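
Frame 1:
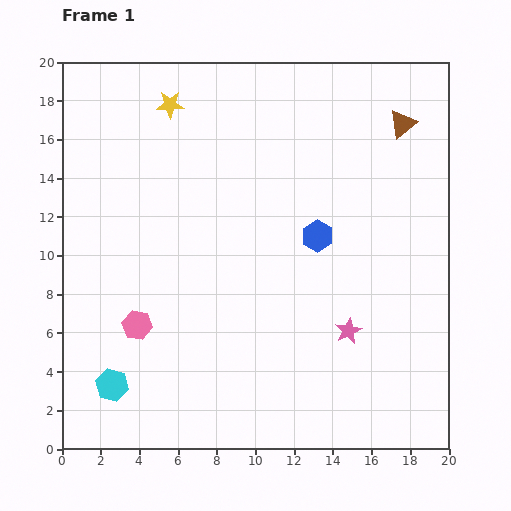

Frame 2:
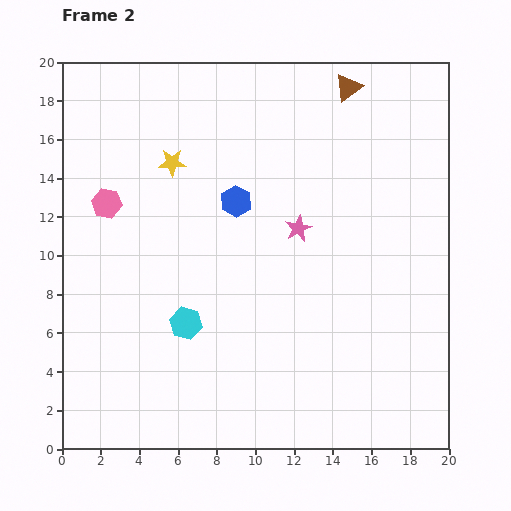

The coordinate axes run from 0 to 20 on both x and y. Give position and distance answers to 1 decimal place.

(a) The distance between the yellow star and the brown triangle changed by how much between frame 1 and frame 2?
-2.1

Distance in frame 1: 12.0. Distance in frame 2: 9.9.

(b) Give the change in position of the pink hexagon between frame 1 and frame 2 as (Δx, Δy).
(-1.6, 6.3)

The pink hexagon was at (3.9, 6.4) in frame 1 and (2.3, 12.7) in frame 2.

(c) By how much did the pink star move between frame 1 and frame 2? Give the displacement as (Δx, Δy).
(-2.6, 5.3)

The pink star was at (14.8, 6.1) in frame 1 and (12.2, 11.4) in frame 2.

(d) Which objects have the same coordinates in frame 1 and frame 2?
none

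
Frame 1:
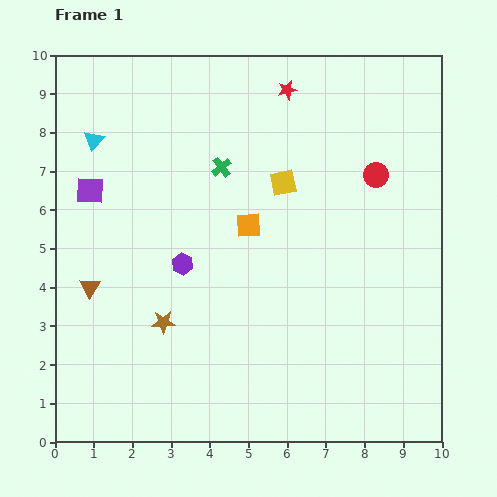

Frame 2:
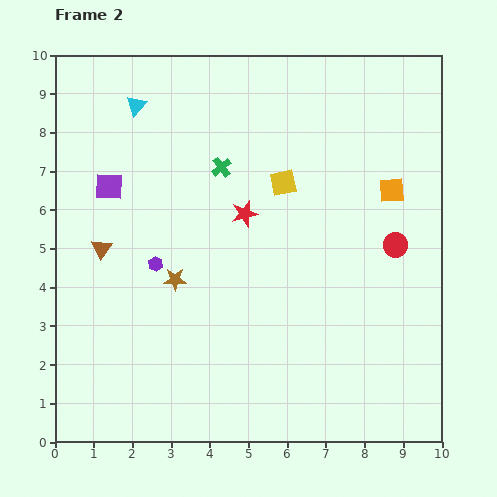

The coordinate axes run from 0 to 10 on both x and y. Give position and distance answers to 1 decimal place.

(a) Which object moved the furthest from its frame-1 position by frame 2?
the orange square

(moved 3.8; next 3.4)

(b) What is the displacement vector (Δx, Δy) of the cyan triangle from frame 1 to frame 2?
(1.1, 0.9)

The cyan triangle was at (1.0, 7.8) in frame 1 and (2.1, 8.7) in frame 2.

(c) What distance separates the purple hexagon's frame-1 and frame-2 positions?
0.7

The purple hexagon moved from (3.3, 4.6) to (2.6, 4.6), a distance of √(0.7² + 0.0²) ≈ 0.7.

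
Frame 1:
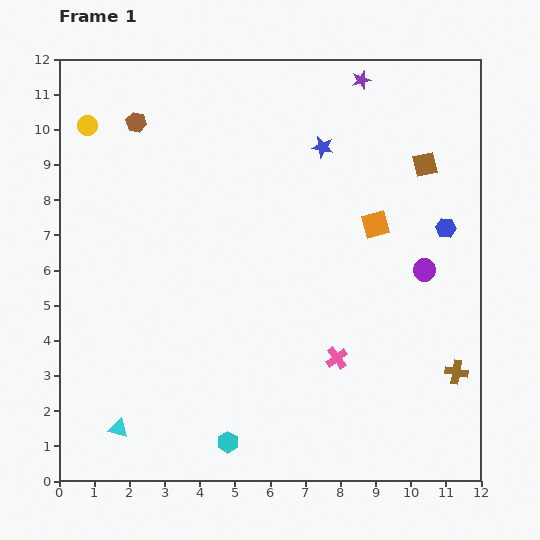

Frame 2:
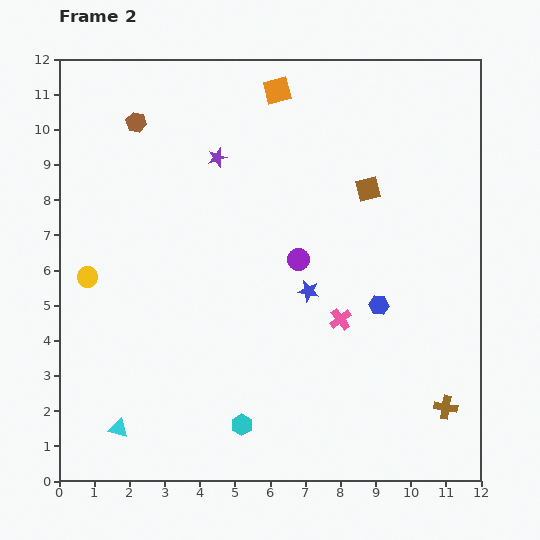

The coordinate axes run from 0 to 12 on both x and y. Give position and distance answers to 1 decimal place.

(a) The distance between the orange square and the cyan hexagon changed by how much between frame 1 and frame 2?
+2.1

Distance in frame 1: 7.5. Distance in frame 2: 9.6.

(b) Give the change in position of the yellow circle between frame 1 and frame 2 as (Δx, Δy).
(0.0, -4.3)

The yellow circle was at (0.8, 10.1) in frame 1 and (0.8, 5.8) in frame 2.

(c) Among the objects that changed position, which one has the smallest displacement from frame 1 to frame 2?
the cyan hexagon

(moved 0.6)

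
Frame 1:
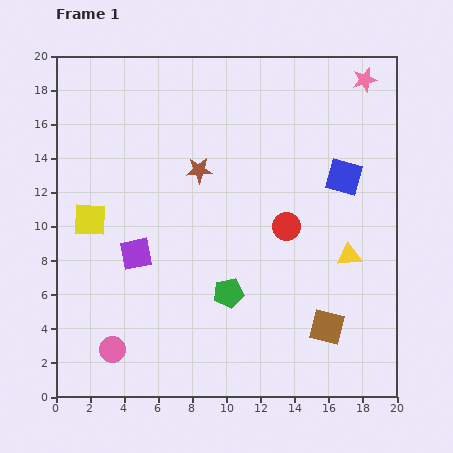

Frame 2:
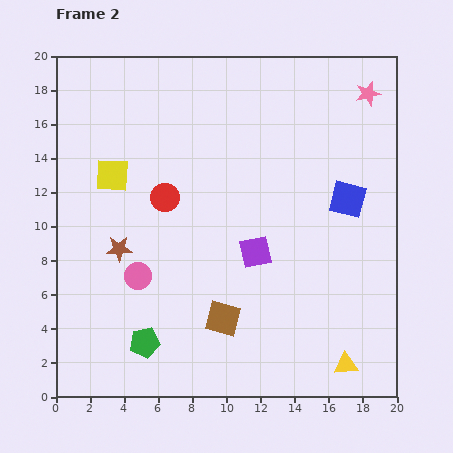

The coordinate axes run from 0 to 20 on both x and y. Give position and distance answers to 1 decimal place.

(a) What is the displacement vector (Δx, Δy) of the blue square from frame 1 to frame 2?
(0.2, -1.3)

The blue square was at (16.9, 12.9) in frame 1 and (17.1, 11.6) in frame 2.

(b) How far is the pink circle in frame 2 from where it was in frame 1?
4.6

The pink circle moved from (3.3, 2.8) to (4.8, 7.1), a distance of √(1.5² + 4.3²) ≈ 4.6.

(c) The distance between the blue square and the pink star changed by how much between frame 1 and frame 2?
+0.5

Distance in frame 1: 5.8. Distance in frame 2: 6.3.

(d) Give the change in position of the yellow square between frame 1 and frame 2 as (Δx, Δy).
(1.3, 2.6)

The yellow square was at (2.0, 10.4) in frame 1 and (3.3, 13.0) in frame 2.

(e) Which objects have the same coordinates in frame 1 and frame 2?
none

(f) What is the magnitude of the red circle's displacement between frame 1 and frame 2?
7.3

The red circle moved from (13.5, 10.0) to (6.4, 11.7), a distance of √(7.1² + 1.7²) ≈ 7.3.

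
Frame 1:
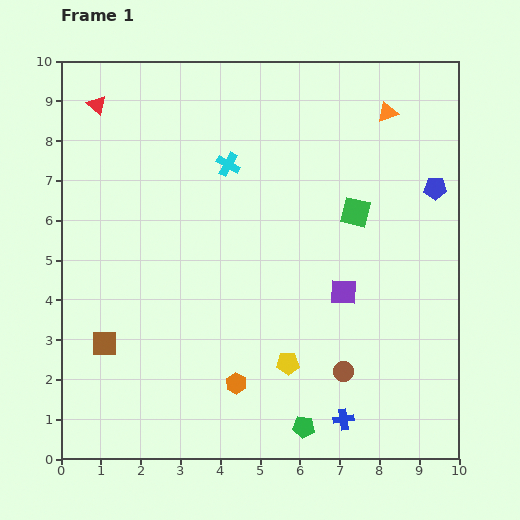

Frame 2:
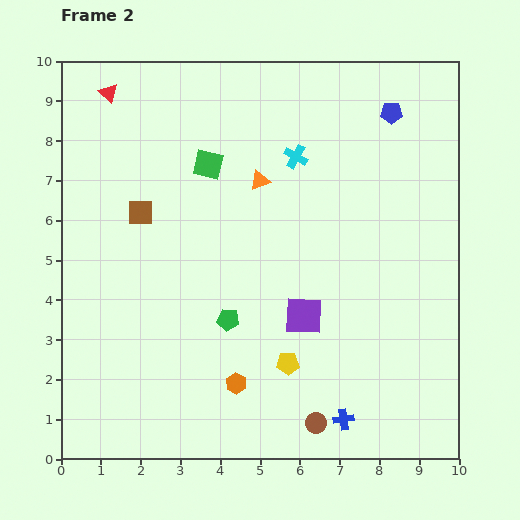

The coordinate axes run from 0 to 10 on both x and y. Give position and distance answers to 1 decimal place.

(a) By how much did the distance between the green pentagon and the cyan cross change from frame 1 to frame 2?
-2.5

Distance in frame 1: 6.9. Distance in frame 2: 4.4.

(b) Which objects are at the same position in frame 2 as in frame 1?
the yellow pentagon, the blue cross, the orange hexagon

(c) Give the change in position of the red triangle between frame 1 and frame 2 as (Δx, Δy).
(0.3, 0.3)

The red triangle was at (0.9, 8.9) in frame 1 and (1.2, 9.2) in frame 2.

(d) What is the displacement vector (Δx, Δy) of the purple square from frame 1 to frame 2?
(-1.0, -0.6)

The purple square was at (7.1, 4.2) in frame 1 and (6.1, 3.6) in frame 2.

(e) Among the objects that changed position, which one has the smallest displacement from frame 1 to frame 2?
the red triangle

(moved 0.4)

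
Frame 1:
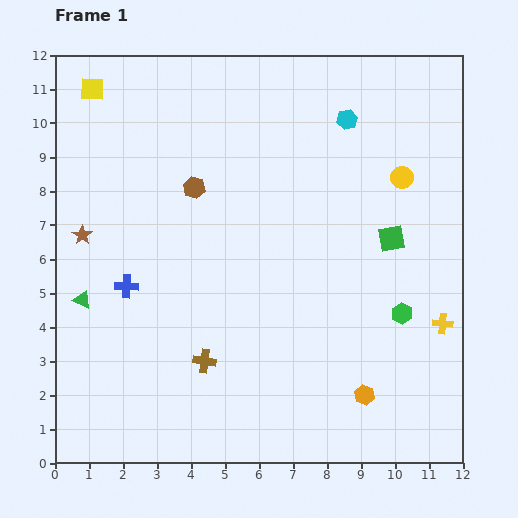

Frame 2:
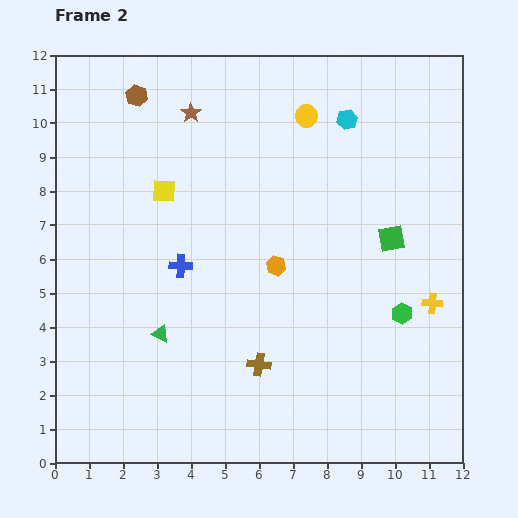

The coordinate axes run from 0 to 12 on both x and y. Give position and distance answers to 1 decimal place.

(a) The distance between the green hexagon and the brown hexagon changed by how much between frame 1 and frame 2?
+3.0

Distance in frame 1: 7.1. Distance in frame 2: 10.1.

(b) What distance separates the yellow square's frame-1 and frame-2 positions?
3.7

The yellow square moved from (1.1, 11.0) to (3.2, 8.0), a distance of √(2.1² + 3.0²) ≈ 3.7.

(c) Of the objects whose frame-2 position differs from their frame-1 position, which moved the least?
the yellow cross

(moved 0.7)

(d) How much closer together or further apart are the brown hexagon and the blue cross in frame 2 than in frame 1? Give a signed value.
+1.7

Distance in frame 1: 3.5. Distance in frame 2: 5.2.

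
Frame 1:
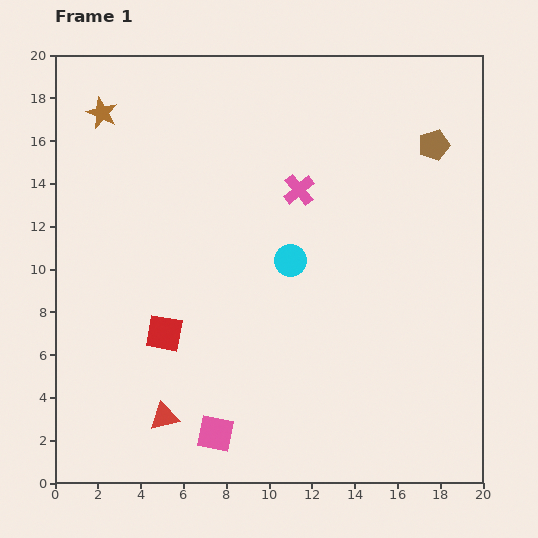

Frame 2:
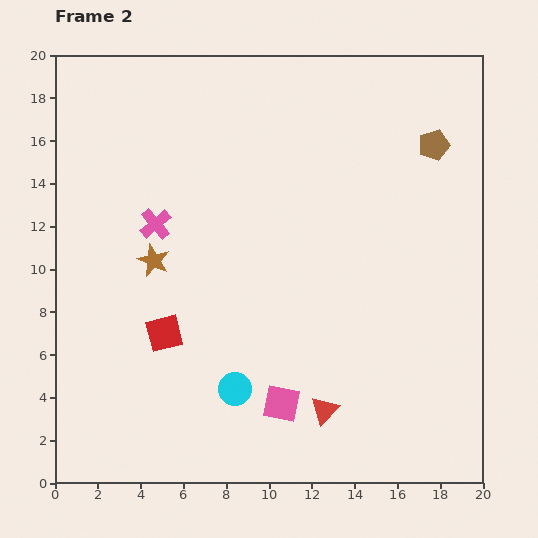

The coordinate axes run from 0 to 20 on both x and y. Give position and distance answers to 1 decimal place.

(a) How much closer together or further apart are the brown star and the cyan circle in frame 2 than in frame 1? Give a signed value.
-4.1

Distance in frame 1: 11.2. Distance in frame 2: 7.1.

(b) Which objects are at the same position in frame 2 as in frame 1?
the brown pentagon, the red square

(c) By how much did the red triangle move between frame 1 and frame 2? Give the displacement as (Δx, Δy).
(7.5, 0.3)

The red triangle was at (5.1, 3.1) in frame 1 and (12.6, 3.4) in frame 2.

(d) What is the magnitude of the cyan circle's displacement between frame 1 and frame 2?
6.5

The cyan circle moved from (11.0, 10.4) to (8.4, 4.4), a distance of √(2.6² + 6.0²) ≈ 6.5.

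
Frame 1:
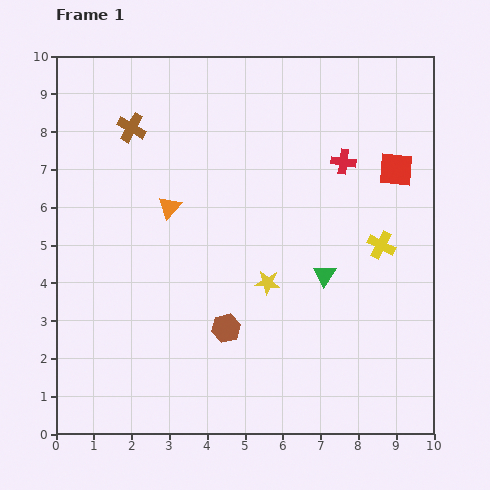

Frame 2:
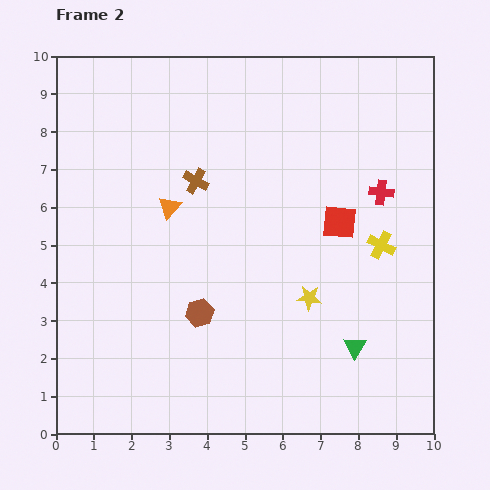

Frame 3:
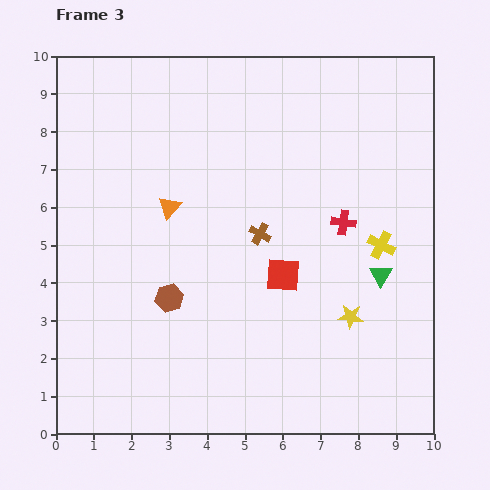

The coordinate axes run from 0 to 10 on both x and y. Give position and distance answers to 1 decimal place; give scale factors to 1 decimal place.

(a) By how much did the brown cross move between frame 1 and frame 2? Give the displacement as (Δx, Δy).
(1.7, -1.4)

The brown cross was at (2.0, 8.1) in frame 1 and (3.7, 6.7) in frame 2.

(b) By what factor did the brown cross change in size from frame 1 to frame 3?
0.8×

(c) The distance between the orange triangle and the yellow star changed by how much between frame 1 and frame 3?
+2.3

Distance in frame 1: 3.3. Distance in frame 3: 5.6.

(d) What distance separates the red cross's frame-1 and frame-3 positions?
1.6

The red cross moved from (7.6, 7.2) to (7.6, 5.6), a distance of √(0.0² + 1.6²) ≈ 1.6.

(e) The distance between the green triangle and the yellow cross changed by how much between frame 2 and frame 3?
-2.0

Distance in frame 2: 2.8. Distance in frame 3: 0.8.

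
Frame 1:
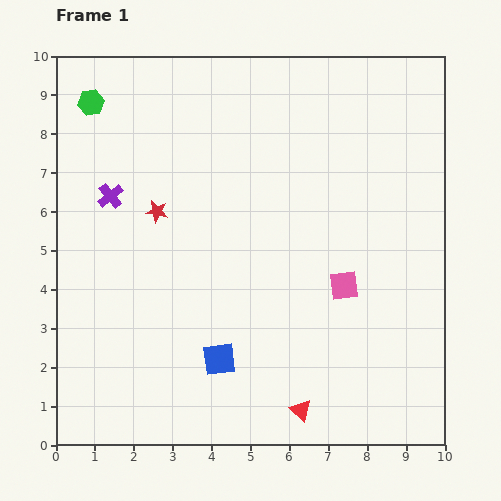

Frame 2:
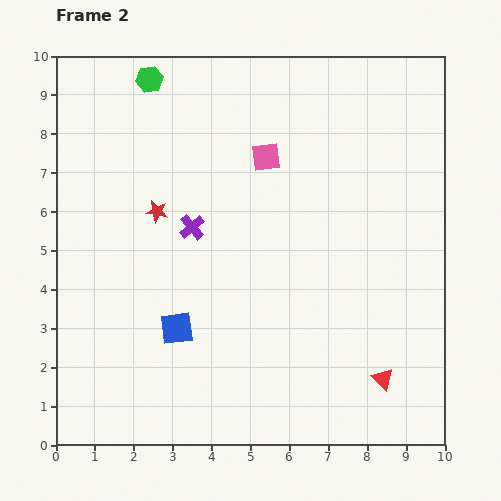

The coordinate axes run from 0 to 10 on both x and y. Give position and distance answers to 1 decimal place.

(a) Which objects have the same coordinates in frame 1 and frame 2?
the red star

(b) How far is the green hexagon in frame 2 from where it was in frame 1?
1.6

The green hexagon moved from (0.9, 8.8) to (2.4, 9.4), a distance of √(1.5² + 0.6²) ≈ 1.6.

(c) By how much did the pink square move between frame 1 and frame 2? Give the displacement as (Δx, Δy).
(-2.0, 3.3)

The pink square was at (7.4, 4.1) in frame 1 and (5.4, 7.4) in frame 2.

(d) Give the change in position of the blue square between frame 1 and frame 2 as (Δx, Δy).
(-1.1, 0.8)

The blue square was at (4.2, 2.2) in frame 1 and (3.1, 3.0) in frame 2.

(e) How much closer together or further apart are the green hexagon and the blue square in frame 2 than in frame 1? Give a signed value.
-1.0

Distance in frame 1: 7.4. Distance in frame 2: 6.4.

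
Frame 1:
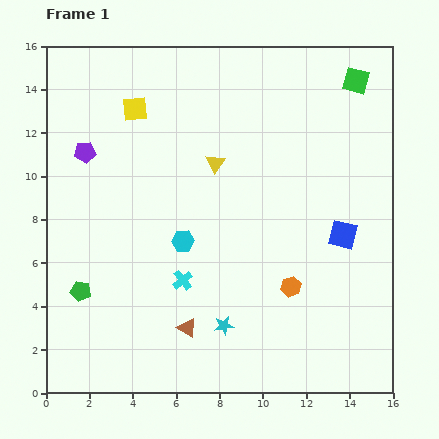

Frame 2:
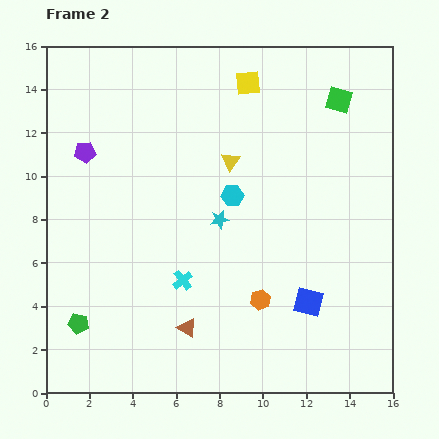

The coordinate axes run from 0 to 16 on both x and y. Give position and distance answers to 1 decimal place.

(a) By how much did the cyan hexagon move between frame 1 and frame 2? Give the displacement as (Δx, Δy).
(2.3, 2.1)

The cyan hexagon was at (6.3, 7.0) in frame 1 and (8.6, 9.1) in frame 2.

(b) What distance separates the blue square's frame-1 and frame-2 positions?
3.5

The blue square moved from (13.7, 7.3) to (12.1, 4.2), a distance of √(1.6² + 3.1²) ≈ 3.5.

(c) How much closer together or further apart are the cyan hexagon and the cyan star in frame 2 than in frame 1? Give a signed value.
-3.0

Distance in frame 1: 4.3. Distance in frame 2: 1.3.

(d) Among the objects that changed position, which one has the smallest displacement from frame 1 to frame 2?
the yellow triangle

(moved 0.7)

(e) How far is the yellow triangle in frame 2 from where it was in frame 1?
0.7

The yellow triangle moved from (7.8, 10.6) to (8.5, 10.7), a distance of √(0.7² + 0.1²) ≈ 0.7.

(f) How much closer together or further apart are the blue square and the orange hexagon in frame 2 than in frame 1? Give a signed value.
-1.2

Distance in frame 1: 3.4. Distance in frame 2: 2.2.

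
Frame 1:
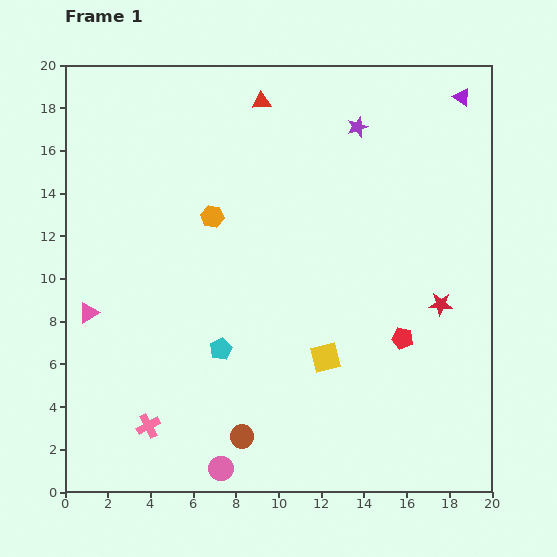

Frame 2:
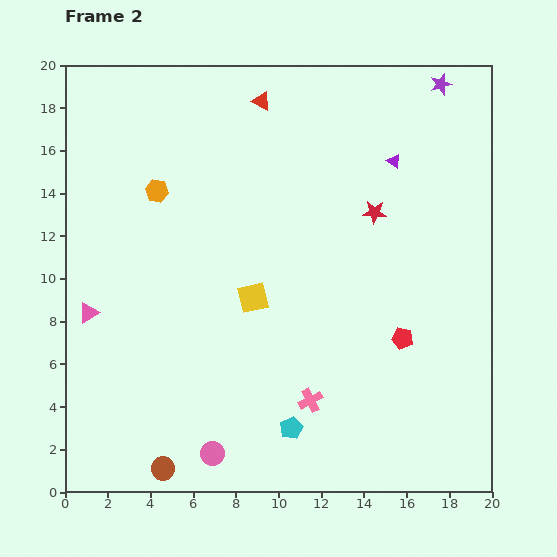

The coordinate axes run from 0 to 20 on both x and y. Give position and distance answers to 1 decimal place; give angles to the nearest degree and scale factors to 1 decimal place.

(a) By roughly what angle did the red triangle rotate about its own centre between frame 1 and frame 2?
31° clockwise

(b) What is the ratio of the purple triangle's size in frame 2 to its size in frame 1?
0.8×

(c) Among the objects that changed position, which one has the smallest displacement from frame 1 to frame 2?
the pink circle

(moved 0.8)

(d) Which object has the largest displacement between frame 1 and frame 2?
the pink cross

(moved 7.7; next 5.3)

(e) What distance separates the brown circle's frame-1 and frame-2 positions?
4.0

The brown circle moved from (8.3, 2.6) to (4.6, 1.1), a distance of √(3.7² + 1.5²) ≈ 4.0.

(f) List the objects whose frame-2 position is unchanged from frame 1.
the pink triangle, the red pentagon, the red triangle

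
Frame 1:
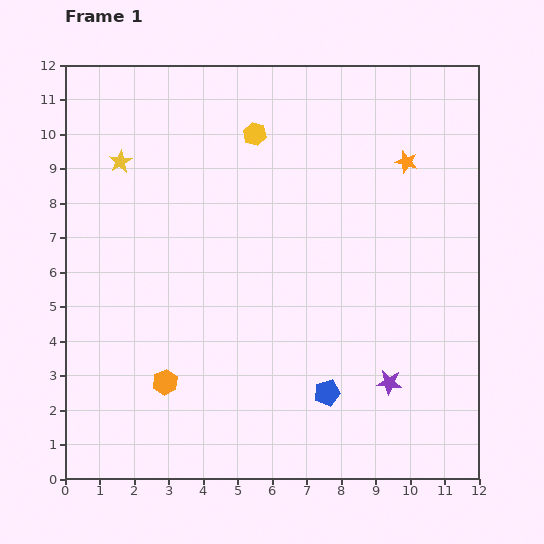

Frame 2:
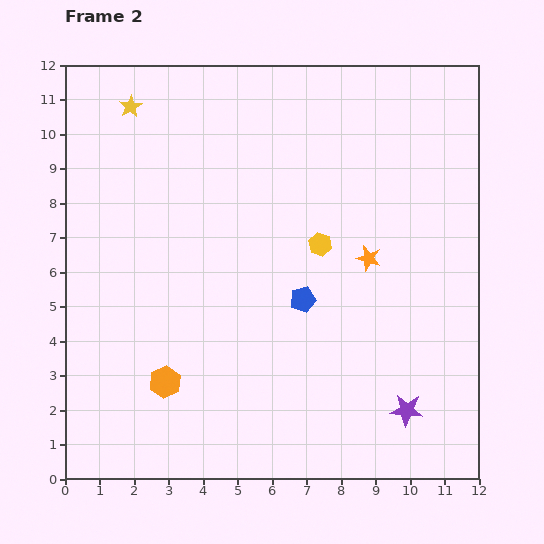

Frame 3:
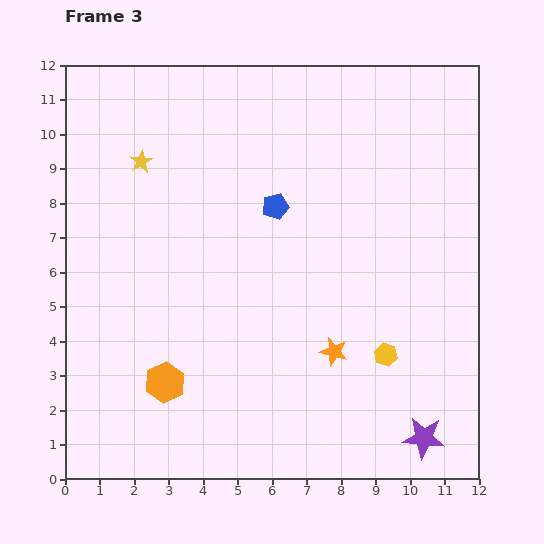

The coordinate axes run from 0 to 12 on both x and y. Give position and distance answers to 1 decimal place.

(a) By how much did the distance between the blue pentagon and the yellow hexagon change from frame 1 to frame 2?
-6.1

Distance in frame 1: 7.8. Distance in frame 2: 1.7.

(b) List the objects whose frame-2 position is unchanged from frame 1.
the orange hexagon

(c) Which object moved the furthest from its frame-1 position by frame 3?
the yellow hexagon

(moved 7.4; next 5.9)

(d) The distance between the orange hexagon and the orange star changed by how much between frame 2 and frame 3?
-1.9

Distance in frame 2: 6.9. Distance in frame 3: 5.0.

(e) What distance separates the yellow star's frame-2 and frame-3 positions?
1.6

The yellow star moved from (1.9, 10.8) to (2.2, 9.2), a distance of √(0.3² + 1.6²) ≈ 1.6.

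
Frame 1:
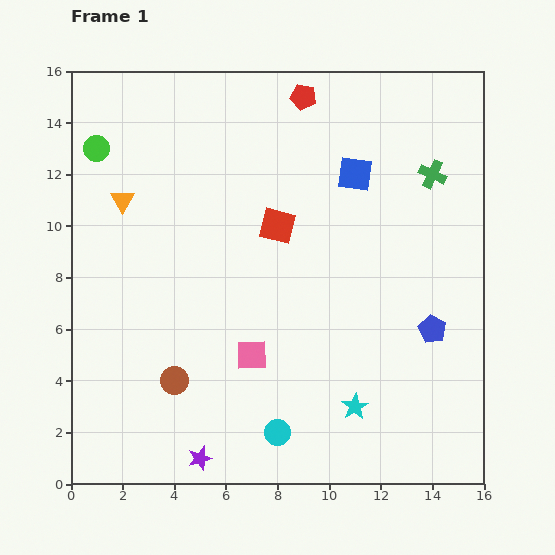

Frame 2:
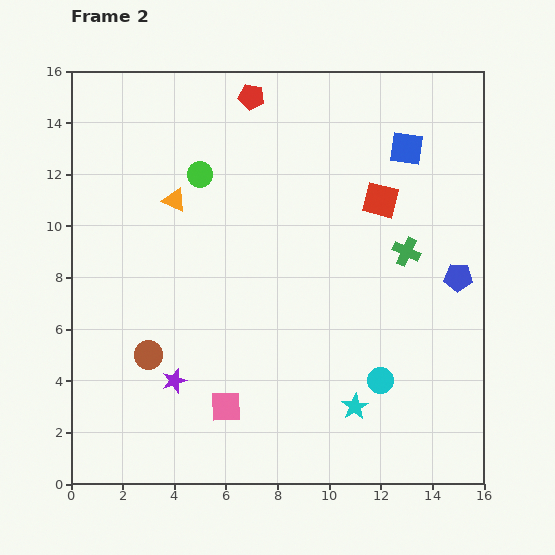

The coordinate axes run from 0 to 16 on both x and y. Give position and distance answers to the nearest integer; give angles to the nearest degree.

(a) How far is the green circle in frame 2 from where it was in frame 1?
4

The green circle moved from (1, 13) to (5, 12), a distance of √(4² + 1²) ≈ 4.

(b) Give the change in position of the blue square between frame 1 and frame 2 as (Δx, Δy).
(2, 1)

The blue square was at (11, 12) in frame 1 and (13, 13) in frame 2.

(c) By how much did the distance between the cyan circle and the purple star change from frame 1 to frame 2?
+5

Distance in frame 1: 3. Distance in frame 2: 8.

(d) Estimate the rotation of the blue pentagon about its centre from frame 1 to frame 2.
27° counter-clockwise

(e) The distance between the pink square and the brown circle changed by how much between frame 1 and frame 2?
+1

Distance in frame 1: 3. Distance in frame 2: 4.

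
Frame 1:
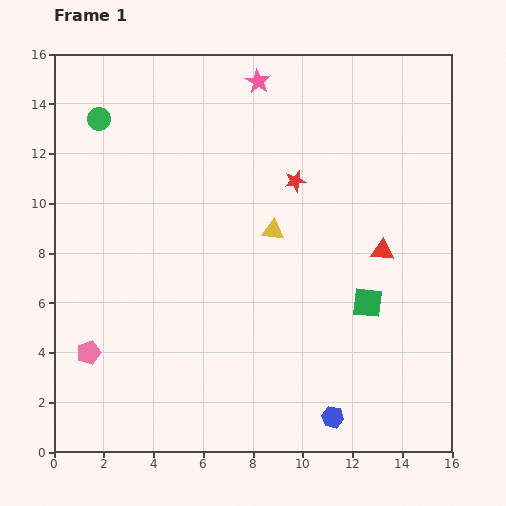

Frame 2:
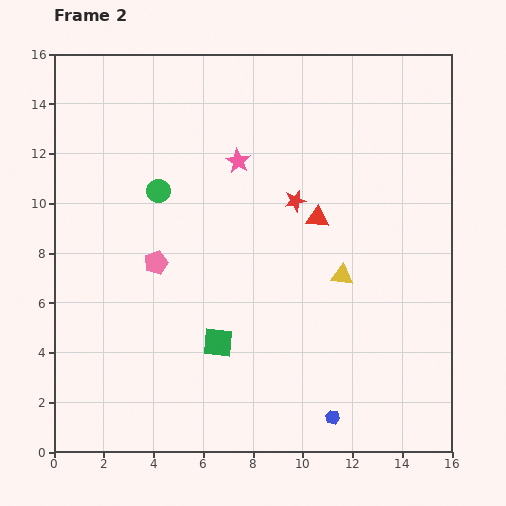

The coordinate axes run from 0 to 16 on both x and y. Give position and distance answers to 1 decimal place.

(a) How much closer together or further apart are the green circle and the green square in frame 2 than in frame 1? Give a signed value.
-6.5

Distance in frame 1: 13.1. Distance in frame 2: 6.6.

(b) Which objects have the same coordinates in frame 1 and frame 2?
the blue hexagon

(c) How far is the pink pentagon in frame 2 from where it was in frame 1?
4.5

The pink pentagon moved from (1.4, 4.0) to (4.1, 7.6), a distance of √(2.7² + 3.6²) ≈ 4.5.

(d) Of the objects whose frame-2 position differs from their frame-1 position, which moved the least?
the red star

(moved 0.8)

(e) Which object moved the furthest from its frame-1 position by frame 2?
the green square

(moved 6.2; next 4.5)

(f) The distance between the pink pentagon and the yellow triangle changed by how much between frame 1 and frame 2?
-1.4

Distance in frame 1: 8.9. Distance in frame 2: 7.5.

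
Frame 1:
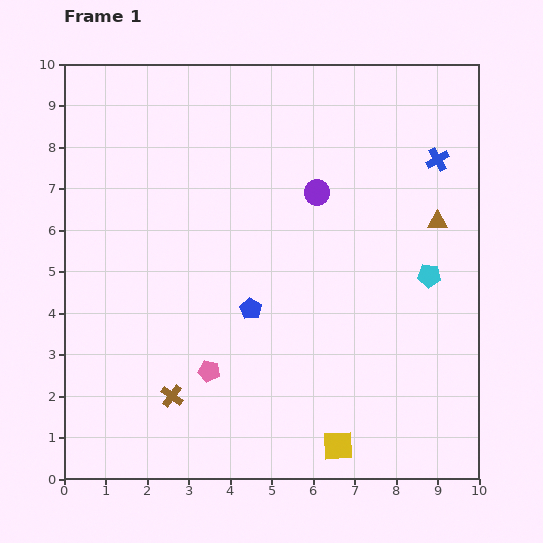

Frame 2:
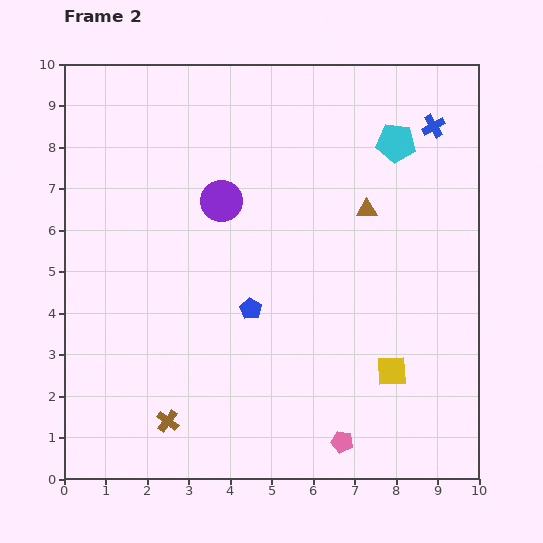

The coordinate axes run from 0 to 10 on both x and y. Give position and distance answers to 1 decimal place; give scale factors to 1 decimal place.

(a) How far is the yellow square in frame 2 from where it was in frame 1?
2.2

The yellow square moved from (6.6, 0.8) to (7.9, 2.6), a distance of √(1.3² + 1.8²) ≈ 2.2.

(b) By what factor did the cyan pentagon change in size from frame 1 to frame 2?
1.7×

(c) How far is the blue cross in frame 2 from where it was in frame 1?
0.8

The blue cross moved from (9.0, 7.7) to (8.9, 8.5), a distance of √(0.1² + 0.8²) ≈ 0.8.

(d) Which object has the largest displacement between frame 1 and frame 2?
the pink pentagon

(moved 3.6; next 3.3)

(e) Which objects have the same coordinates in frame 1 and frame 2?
the blue pentagon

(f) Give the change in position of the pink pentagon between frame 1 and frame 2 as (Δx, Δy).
(3.2, -1.7)

The pink pentagon was at (3.5, 2.6) in frame 1 and (6.7, 0.9) in frame 2.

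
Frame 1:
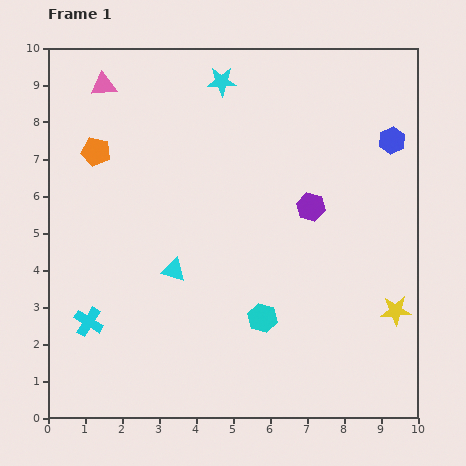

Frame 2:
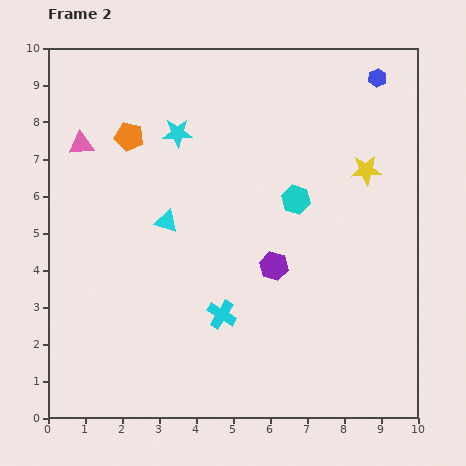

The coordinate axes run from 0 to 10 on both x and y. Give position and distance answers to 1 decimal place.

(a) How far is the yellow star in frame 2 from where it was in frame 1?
3.9

The yellow star moved from (9.4, 2.9) to (8.6, 6.7), a distance of √(0.8² + 3.8²) ≈ 3.9.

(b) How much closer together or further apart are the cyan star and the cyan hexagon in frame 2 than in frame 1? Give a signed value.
-2.8

Distance in frame 1: 6.5. Distance in frame 2: 3.7.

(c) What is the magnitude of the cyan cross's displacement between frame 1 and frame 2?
3.6

The cyan cross moved from (1.1, 2.6) to (4.7, 2.8), a distance of √(3.6² + 0.2²) ≈ 3.6.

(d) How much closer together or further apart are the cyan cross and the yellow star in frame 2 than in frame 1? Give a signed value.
-2.8

Distance in frame 1: 8.3. Distance in frame 2: 5.5.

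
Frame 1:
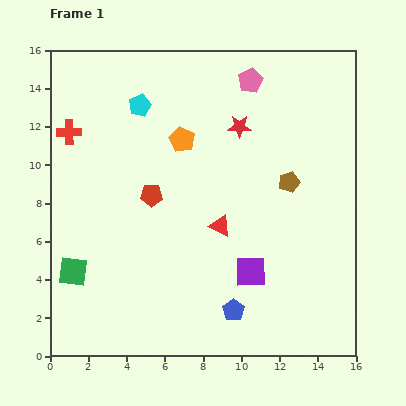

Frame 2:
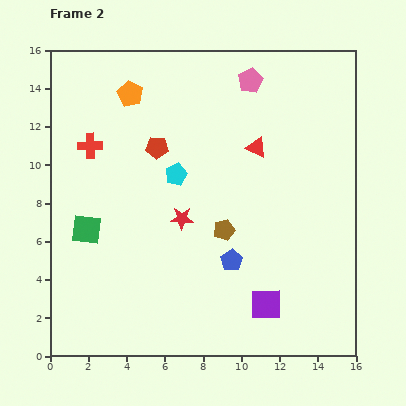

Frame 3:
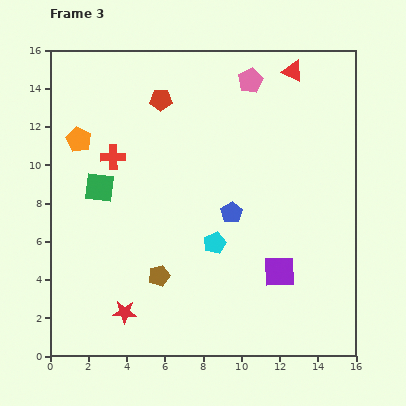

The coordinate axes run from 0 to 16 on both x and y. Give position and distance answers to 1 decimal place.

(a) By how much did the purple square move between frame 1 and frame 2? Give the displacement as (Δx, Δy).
(0.8, -1.7)

The purple square was at (10.5, 4.4) in frame 1 and (11.3, 2.7) in frame 2.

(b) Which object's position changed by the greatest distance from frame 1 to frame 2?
the red star

(moved 5.7; next 4.5)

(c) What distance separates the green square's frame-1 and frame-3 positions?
4.6

The green square moved from (1.2, 4.4) to (2.6, 8.8), a distance of √(1.4² + 4.4²) ≈ 4.6.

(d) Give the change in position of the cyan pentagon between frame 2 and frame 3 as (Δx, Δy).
(2.0, -3.6)

The cyan pentagon was at (6.6, 9.5) in frame 2 and (8.6, 5.9) in frame 3.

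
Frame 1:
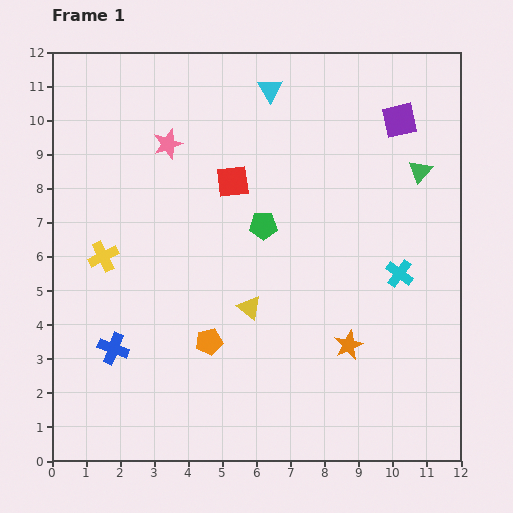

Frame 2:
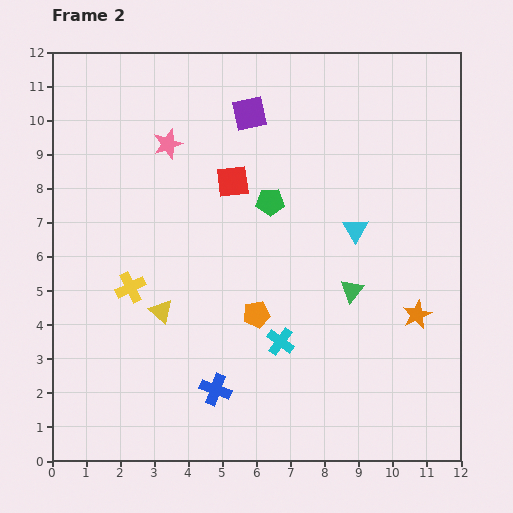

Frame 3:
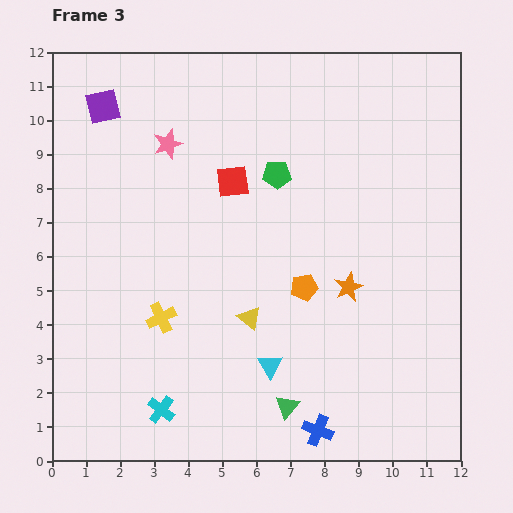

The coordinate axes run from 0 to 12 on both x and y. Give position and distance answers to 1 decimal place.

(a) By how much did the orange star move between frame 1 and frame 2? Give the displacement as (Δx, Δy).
(2.0, 0.9)

The orange star was at (8.7, 3.4) in frame 1 and (10.7, 4.3) in frame 2.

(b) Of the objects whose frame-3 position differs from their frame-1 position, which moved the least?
the yellow triangle

(moved 0.3)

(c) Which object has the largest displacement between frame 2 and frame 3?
the cyan triangle

(moved 4.7; next 4.3)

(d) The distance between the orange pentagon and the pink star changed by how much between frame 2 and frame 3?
+0.2

Distance in frame 2: 5.6. Distance in frame 3: 5.8.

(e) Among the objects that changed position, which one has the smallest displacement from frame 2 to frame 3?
the green pentagon

(moved 0.8)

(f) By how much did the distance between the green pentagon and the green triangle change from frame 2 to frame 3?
+3.3

Distance in frame 2: 3.5. Distance in frame 3: 6.8.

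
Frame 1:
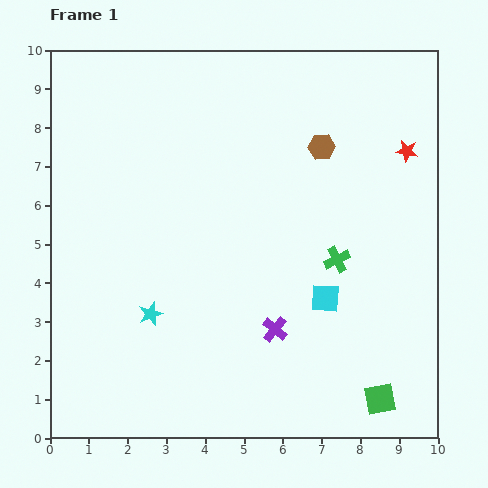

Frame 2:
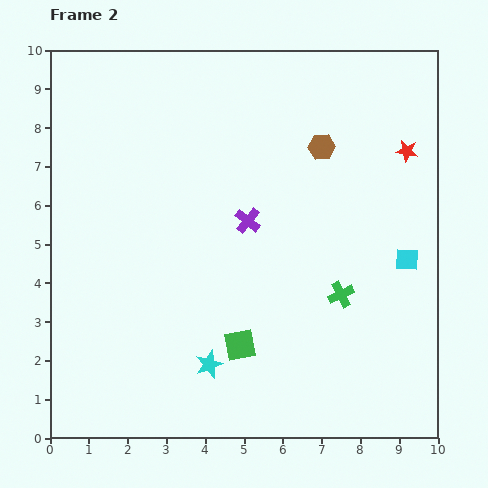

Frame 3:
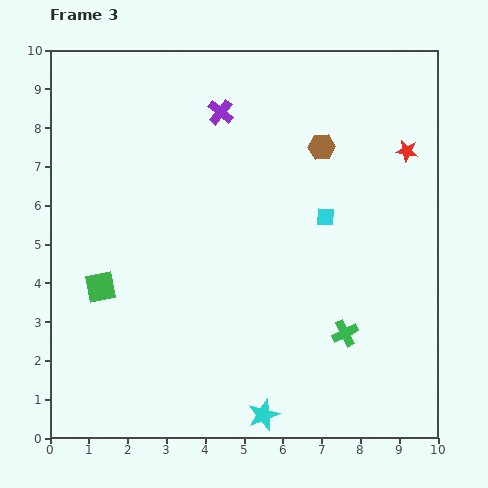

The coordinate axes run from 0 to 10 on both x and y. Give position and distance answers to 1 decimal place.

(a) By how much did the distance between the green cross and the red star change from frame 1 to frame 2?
+0.8

Distance in frame 1: 3.3. Distance in frame 2: 4.1.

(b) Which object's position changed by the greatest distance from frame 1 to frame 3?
the green square

(moved 7.8; next 5.8)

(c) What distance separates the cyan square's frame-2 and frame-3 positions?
2.4

The cyan square moved from (9.2, 4.6) to (7.1, 5.7), a distance of √(2.1² + 1.1²) ≈ 2.4.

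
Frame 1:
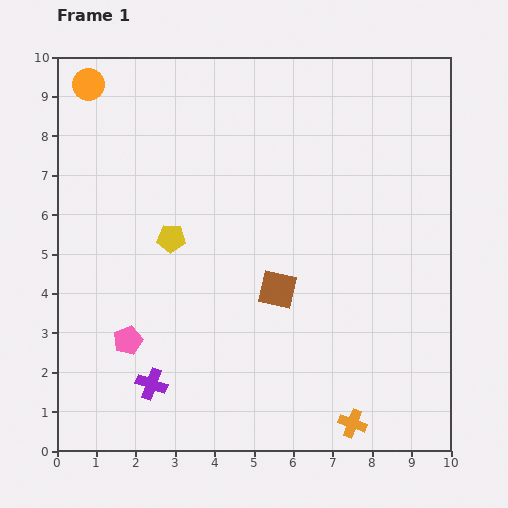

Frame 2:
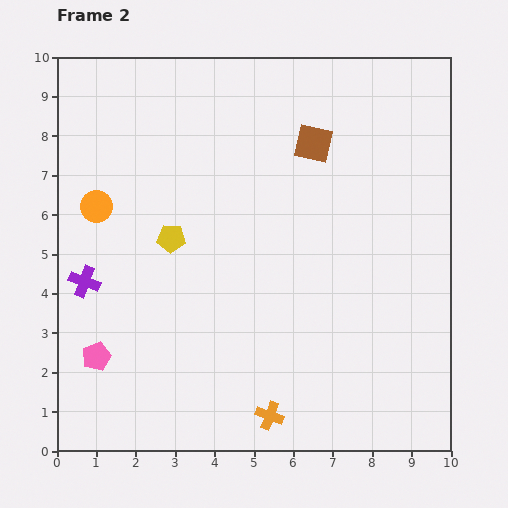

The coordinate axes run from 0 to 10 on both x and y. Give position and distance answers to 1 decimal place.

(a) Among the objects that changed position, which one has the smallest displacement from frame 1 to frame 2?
the pink pentagon

(moved 0.9)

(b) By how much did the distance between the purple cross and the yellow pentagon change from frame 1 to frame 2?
-1.2

Distance in frame 1: 3.7. Distance in frame 2: 2.5.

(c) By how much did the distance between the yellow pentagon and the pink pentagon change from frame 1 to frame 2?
+0.8

Distance in frame 1: 2.8. Distance in frame 2: 3.6.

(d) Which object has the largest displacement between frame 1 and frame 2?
the brown square

(moved 3.8; next 3.1)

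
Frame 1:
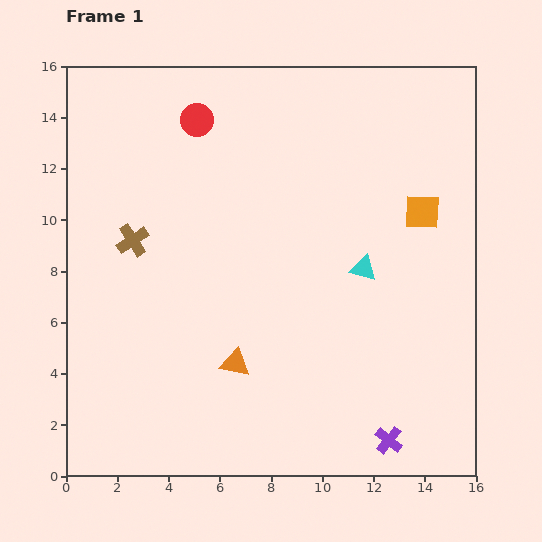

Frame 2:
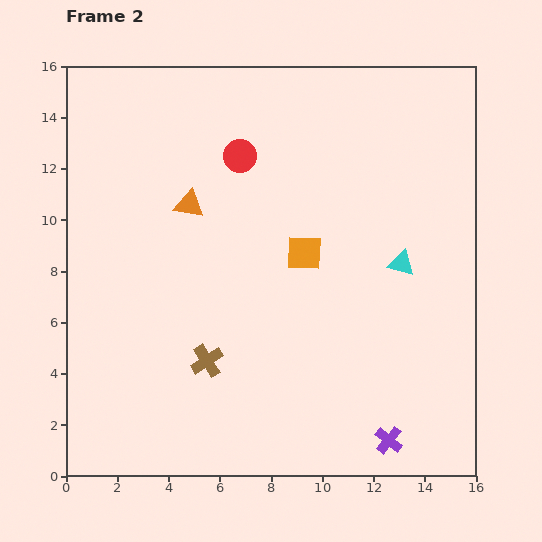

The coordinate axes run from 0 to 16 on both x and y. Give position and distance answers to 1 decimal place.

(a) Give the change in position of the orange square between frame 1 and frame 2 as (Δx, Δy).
(-4.6, -1.6)

The orange square was at (13.9, 10.3) in frame 1 and (9.3, 8.7) in frame 2.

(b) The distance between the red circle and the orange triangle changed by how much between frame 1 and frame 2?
-6.8

Distance in frame 1: 9.6. Distance in frame 2: 2.8.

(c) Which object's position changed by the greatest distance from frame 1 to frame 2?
the orange triangle

(moved 6.5; next 5.5)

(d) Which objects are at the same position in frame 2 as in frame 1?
the purple cross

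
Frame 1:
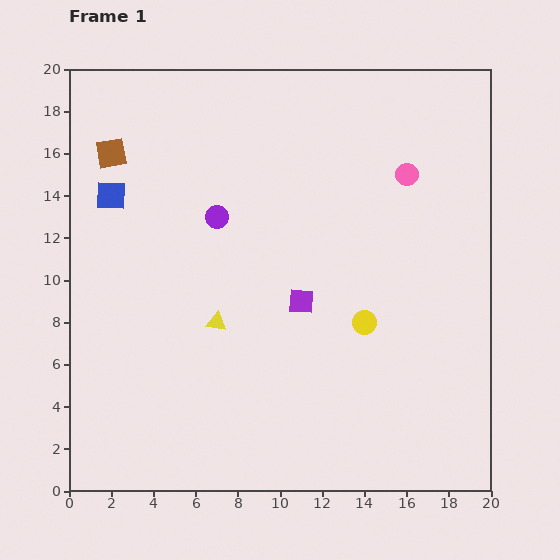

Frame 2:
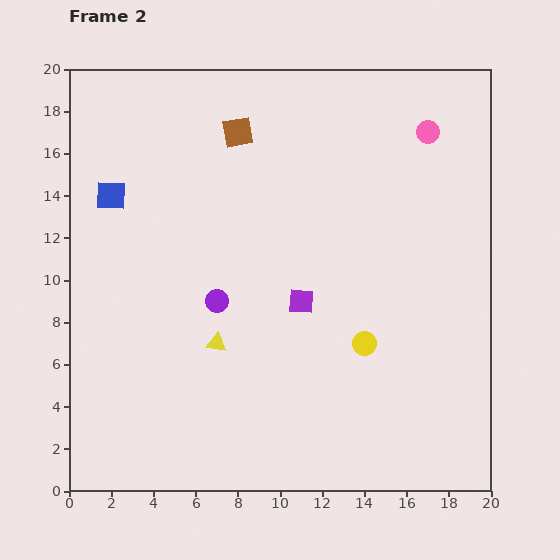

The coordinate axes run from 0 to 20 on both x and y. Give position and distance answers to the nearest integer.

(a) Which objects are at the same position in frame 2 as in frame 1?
the purple square, the blue square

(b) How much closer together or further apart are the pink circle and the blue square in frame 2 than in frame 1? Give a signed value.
+1

Distance in frame 1: 14. Distance in frame 2: 15.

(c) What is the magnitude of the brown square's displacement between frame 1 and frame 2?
6

The brown square moved from (2, 16) to (8, 17), a distance of √(6² + 1²) ≈ 6.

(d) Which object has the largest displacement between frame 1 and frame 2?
the brown square

(moved 6; next 4)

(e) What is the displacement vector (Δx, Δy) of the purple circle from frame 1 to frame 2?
(0, -4)

The purple circle was at (7, 13) in frame 1 and (7, 9) in frame 2.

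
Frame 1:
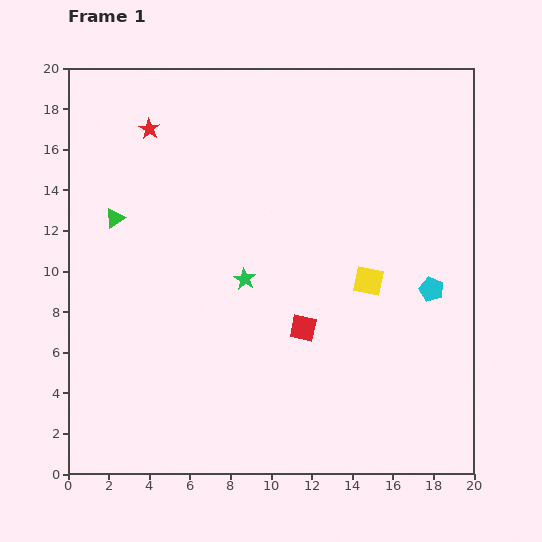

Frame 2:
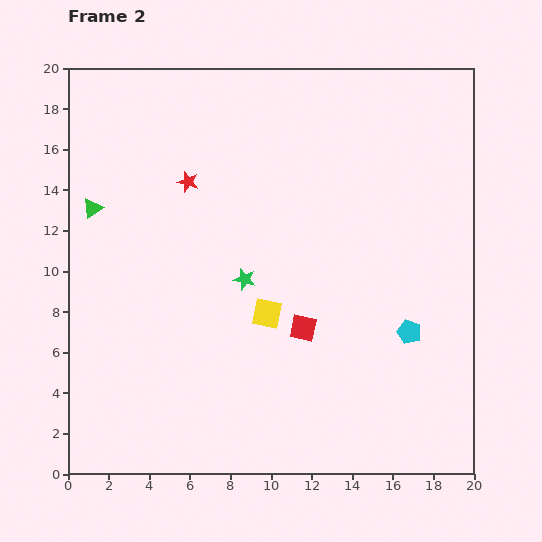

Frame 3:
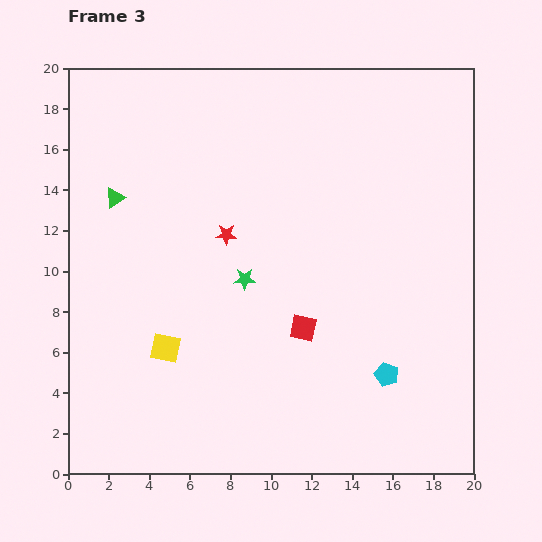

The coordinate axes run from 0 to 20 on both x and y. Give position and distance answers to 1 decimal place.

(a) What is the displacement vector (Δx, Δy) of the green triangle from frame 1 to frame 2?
(-1.1, 0.5)

The green triangle was at (2.3, 12.6) in frame 1 and (1.2, 13.1) in frame 2.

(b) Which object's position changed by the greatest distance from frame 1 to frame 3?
the yellow square

(moved 10.5; next 6.4)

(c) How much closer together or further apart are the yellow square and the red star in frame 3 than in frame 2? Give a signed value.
-1.2

Distance in frame 2: 7.6. Distance in frame 3: 6.4.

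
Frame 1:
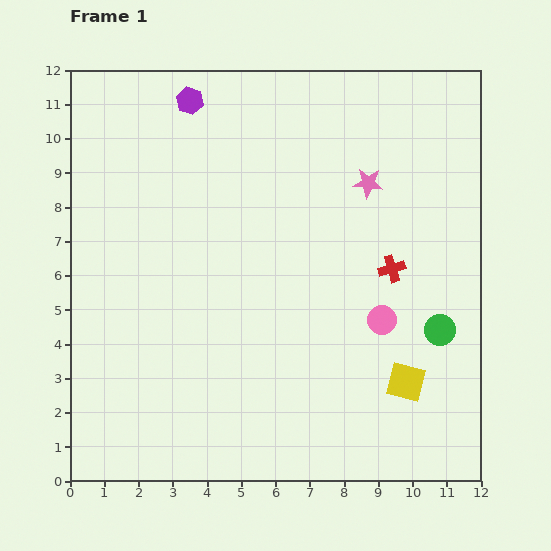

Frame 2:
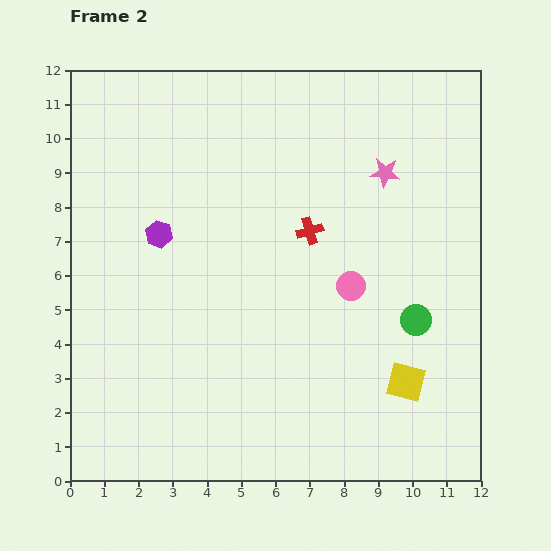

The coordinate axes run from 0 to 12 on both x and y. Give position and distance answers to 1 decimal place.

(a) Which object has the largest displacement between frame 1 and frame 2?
the purple hexagon

(moved 4.0; next 2.6)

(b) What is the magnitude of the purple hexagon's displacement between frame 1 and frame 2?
4.0

The purple hexagon moved from (3.5, 11.1) to (2.6, 7.2), a distance of √(0.9² + 3.9²) ≈ 4.0.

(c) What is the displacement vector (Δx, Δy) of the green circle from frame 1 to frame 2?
(-0.7, 0.3)

The green circle was at (10.8, 4.4) in frame 1 and (10.1, 4.7) in frame 2.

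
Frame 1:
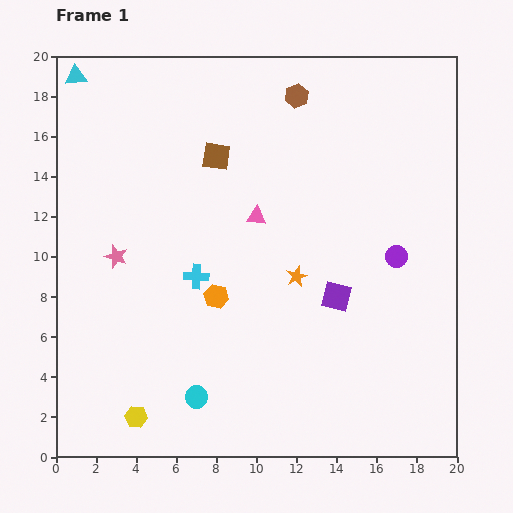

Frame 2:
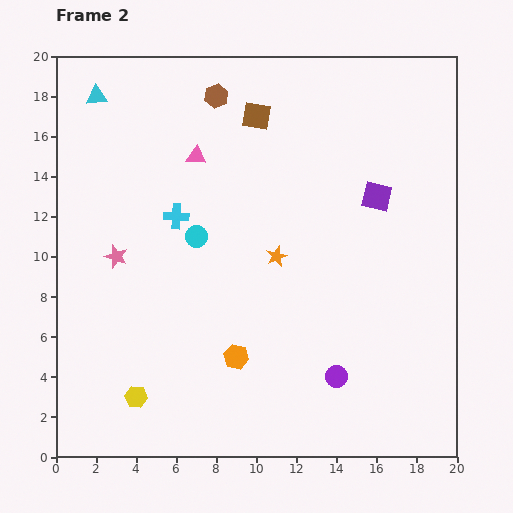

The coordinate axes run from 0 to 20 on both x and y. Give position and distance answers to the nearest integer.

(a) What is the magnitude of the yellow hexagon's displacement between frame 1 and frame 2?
1

The yellow hexagon moved from (4, 2) to (4, 3), a distance of √(0² + 1²) ≈ 1.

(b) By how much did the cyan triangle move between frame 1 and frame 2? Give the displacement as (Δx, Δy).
(1, -1)

The cyan triangle was at (1, 19) in frame 1 and (2, 18) in frame 2.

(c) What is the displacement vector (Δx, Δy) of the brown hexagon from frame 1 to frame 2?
(-4, 0)

The brown hexagon was at (12, 18) in frame 1 and (8, 18) in frame 2.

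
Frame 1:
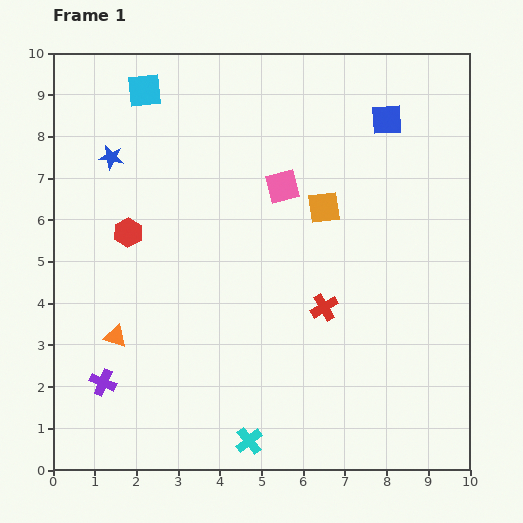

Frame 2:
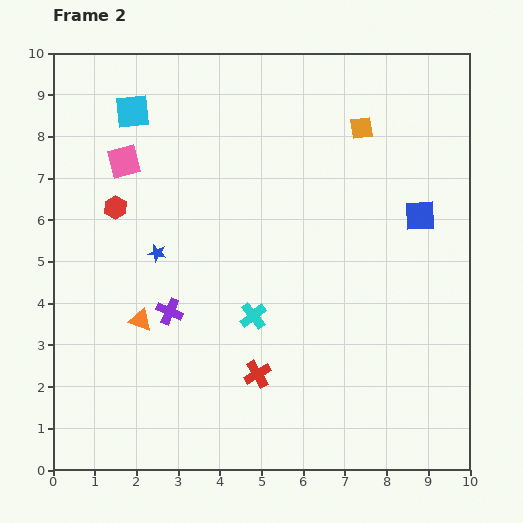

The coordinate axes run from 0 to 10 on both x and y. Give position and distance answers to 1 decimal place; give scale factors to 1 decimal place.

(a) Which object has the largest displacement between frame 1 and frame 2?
the pink square

(moved 3.8; next 3.0)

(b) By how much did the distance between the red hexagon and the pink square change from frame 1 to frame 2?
-2.8

Distance in frame 1: 3.9. Distance in frame 2: 1.1.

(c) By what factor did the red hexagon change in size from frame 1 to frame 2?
0.8×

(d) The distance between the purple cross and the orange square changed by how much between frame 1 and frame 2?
-0.4

Distance in frame 1: 6.8. Distance in frame 2: 6.4.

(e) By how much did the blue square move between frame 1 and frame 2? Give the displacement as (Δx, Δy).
(0.8, -2.3)

The blue square was at (8.0, 8.4) in frame 1 and (8.8, 6.1) in frame 2.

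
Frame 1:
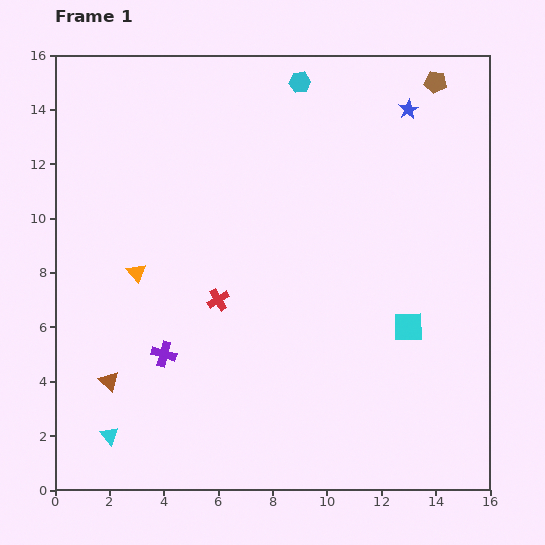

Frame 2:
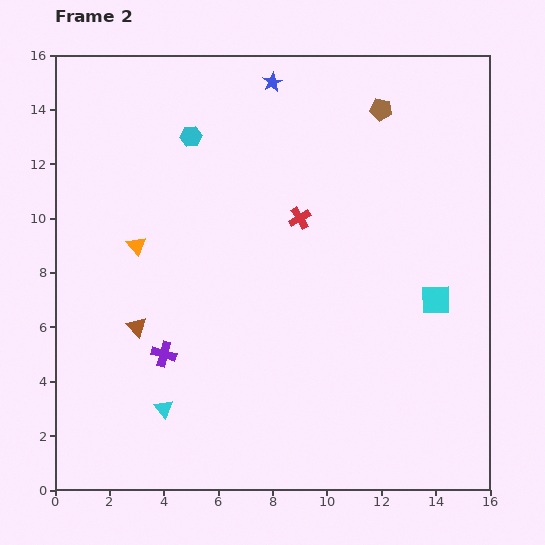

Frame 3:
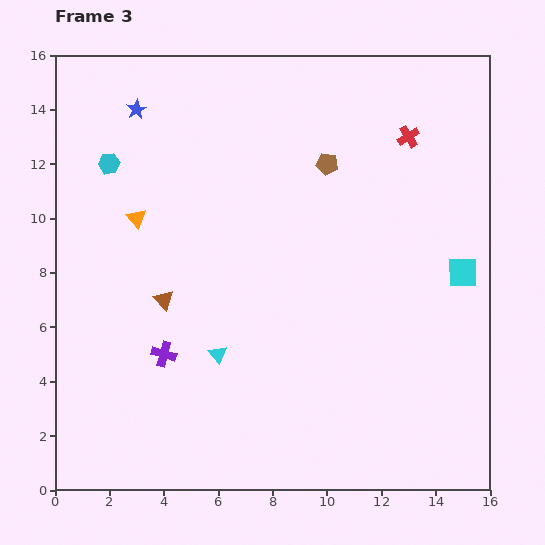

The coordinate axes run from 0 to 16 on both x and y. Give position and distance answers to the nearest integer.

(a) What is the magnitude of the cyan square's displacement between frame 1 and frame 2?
1

The cyan square moved from (13, 6) to (14, 7), a distance of √(1² + 1²) ≈ 1.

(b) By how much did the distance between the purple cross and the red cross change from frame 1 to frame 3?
+9

Distance in frame 1: 3. Distance in frame 3: 12.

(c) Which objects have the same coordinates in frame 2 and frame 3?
the purple cross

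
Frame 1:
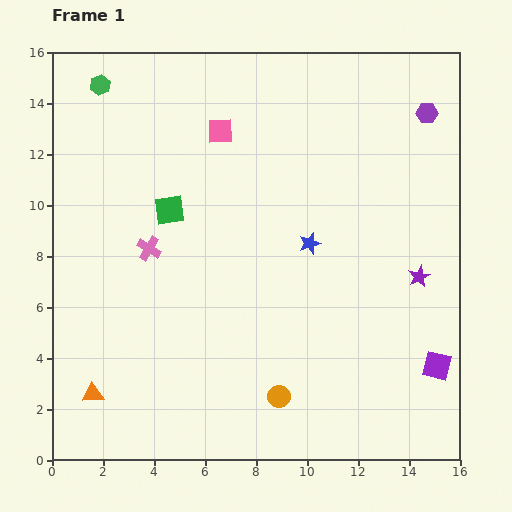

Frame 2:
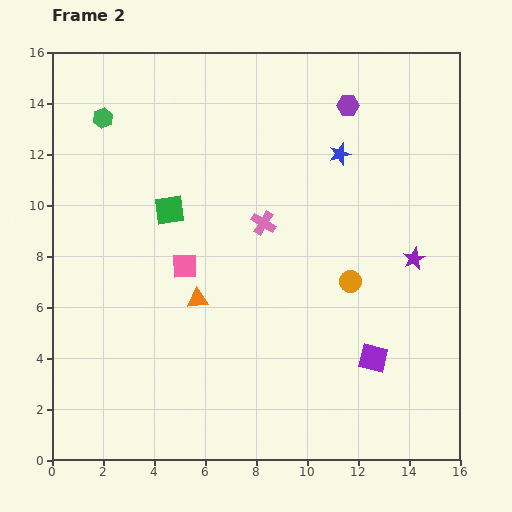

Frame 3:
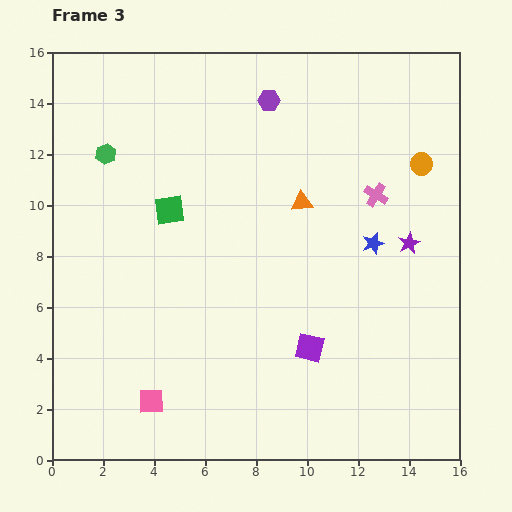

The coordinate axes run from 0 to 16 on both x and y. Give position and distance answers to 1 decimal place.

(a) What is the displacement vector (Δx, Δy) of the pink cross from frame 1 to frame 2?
(4.5, 1.0)

The pink cross was at (3.8, 8.3) in frame 1 and (8.3, 9.3) in frame 2.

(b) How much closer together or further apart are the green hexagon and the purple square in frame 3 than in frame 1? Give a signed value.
-6.2

Distance in frame 1: 17.2. Distance in frame 3: 11.0.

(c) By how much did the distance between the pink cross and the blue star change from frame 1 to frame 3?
-4.4

Distance in frame 1: 6.3. Distance in frame 3: 1.9.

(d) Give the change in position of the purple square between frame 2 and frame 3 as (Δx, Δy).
(-2.5, 0.4)

The purple square was at (12.6, 4.0) in frame 2 and (10.1, 4.4) in frame 3.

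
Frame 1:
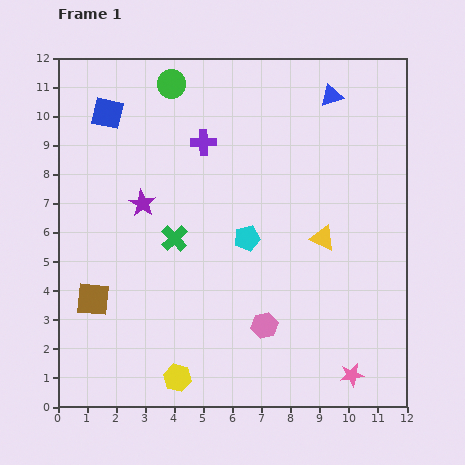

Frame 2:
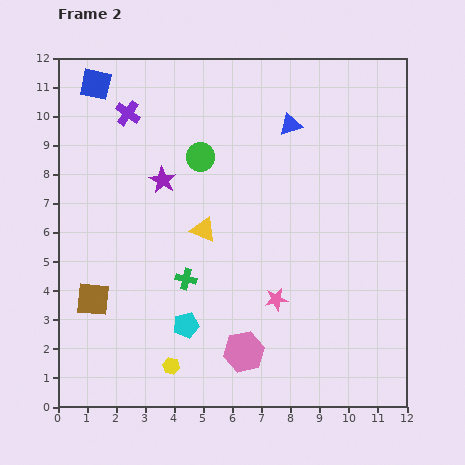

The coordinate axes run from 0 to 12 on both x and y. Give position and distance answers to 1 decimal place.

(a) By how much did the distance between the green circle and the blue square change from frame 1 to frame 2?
+2.0

Distance in frame 1: 2.4. Distance in frame 2: 4.4.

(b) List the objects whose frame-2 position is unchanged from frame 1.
the brown square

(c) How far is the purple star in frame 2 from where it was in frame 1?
1.1

The purple star moved from (2.9, 7.0) to (3.6, 7.8), a distance of √(0.7² + 0.8²) ≈ 1.1.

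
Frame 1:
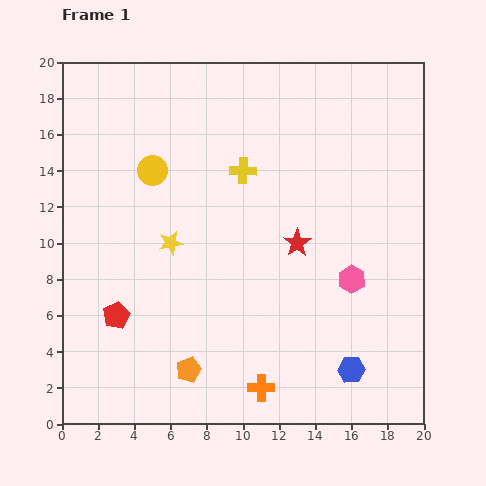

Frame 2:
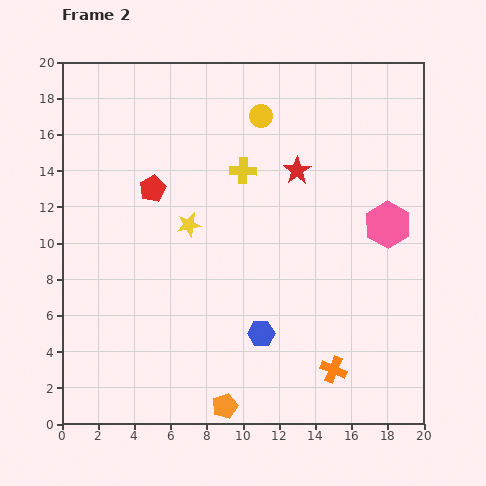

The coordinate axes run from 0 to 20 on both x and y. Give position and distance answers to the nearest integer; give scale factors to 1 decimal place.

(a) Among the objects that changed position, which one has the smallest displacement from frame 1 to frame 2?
the yellow star

(moved 1)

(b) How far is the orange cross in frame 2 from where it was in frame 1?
4

The orange cross moved from (11, 2) to (15, 3), a distance of √(4² + 1²) ≈ 4.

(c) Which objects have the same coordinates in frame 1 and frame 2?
the yellow cross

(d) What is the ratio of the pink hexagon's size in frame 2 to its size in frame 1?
1.7×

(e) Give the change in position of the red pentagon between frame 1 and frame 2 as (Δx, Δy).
(2, 7)

The red pentagon was at (3, 6) in frame 1 and (5, 13) in frame 2.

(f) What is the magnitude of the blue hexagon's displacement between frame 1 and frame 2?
5

The blue hexagon moved from (16, 3) to (11, 5), a distance of √(5² + 2²) ≈ 5.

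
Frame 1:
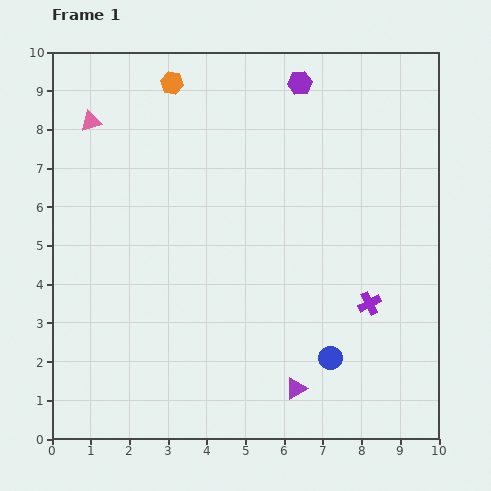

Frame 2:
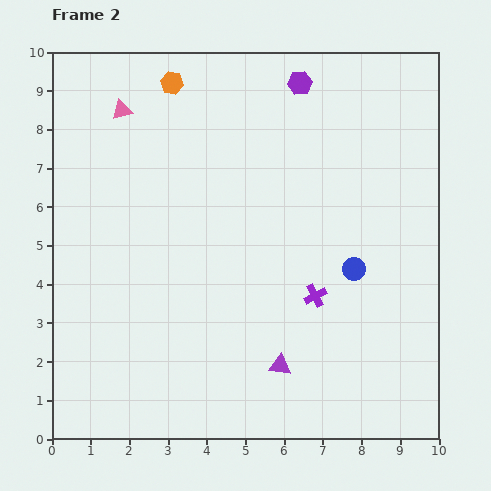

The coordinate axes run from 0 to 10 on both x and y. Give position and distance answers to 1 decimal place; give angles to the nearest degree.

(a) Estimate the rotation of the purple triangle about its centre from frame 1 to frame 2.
36° clockwise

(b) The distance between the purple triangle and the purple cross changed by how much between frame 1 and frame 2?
-0.9

Distance in frame 1: 2.9. Distance in frame 2: 2.0.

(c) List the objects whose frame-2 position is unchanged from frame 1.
the orange hexagon, the purple hexagon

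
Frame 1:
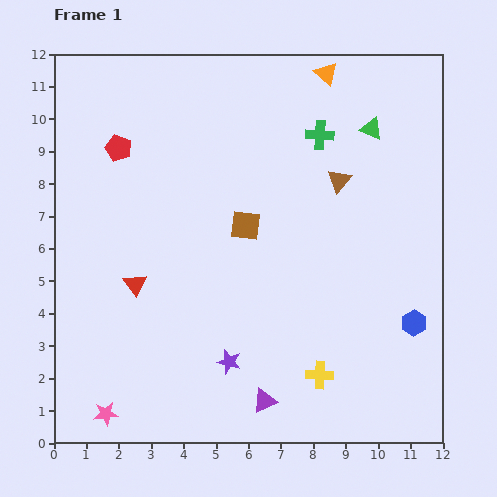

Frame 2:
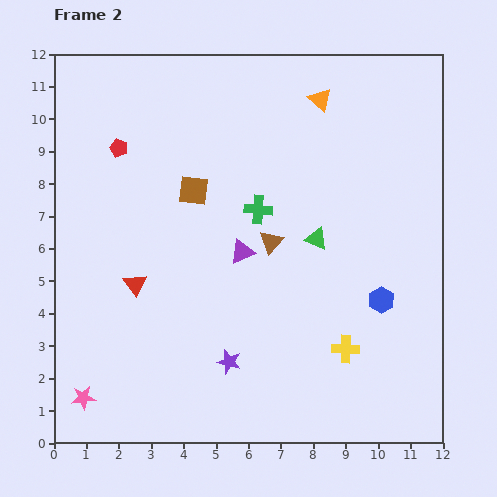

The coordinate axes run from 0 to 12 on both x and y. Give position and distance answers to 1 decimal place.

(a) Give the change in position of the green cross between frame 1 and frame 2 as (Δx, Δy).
(-1.9, -2.3)

The green cross was at (8.2, 9.5) in frame 1 and (6.3, 7.2) in frame 2.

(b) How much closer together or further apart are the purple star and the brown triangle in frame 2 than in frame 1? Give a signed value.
-2.7

Distance in frame 1: 6.6. Distance in frame 2: 3.9.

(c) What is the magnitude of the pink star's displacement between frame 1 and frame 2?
0.9

The pink star moved from (1.6, 0.9) to (0.9, 1.4), a distance of √(0.7² + 0.5²) ≈ 0.9.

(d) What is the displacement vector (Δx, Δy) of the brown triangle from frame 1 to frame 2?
(-2.1, -1.9)

The brown triangle was at (8.8, 8.1) in frame 1 and (6.7, 6.2) in frame 2.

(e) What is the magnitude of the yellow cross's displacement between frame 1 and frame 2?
1.1

The yellow cross moved from (8.2, 2.1) to (9.0, 2.9), a distance of √(0.8² + 0.8²) ≈ 1.1.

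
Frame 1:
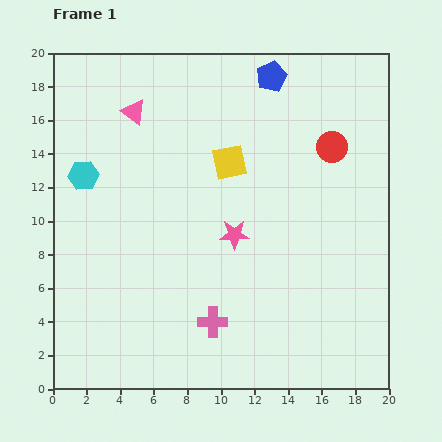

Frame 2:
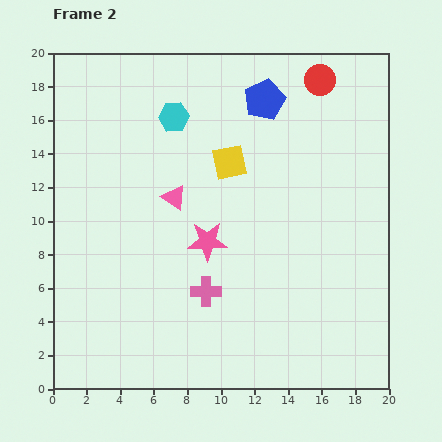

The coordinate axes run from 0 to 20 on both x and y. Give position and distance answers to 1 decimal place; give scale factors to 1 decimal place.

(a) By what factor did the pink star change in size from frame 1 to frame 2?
1.3×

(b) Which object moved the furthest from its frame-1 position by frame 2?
the cyan hexagon

(moved 6.4; next 5.6)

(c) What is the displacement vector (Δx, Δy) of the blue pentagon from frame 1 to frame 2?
(-0.4, -1.4)

The blue pentagon was at (13.0, 18.6) in frame 1 and (12.6, 17.2) in frame 2.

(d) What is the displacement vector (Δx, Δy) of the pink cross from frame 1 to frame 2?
(-0.4, 1.8)

The pink cross was at (9.5, 4.0) in frame 1 and (9.1, 5.8) in frame 2.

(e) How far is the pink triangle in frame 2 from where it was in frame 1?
5.6

The pink triangle moved from (4.8, 16.5) to (7.2, 11.4), a distance of √(2.4² + 5.1²) ≈ 5.6.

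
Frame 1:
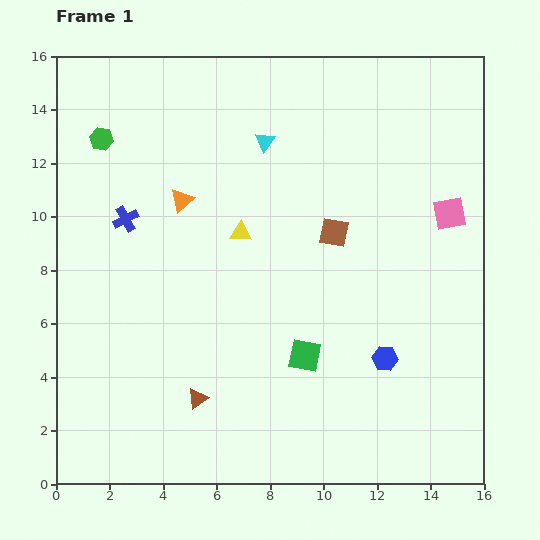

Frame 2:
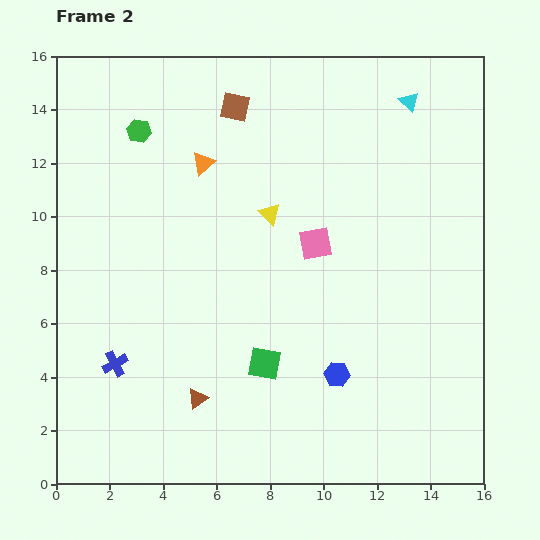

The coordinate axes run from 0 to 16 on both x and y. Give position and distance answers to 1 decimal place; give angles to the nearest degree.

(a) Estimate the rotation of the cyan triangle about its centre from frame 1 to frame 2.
21° counter-clockwise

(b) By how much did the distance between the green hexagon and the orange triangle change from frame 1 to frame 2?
-1.1

Distance in frame 1: 3.8. Distance in frame 2: 2.7.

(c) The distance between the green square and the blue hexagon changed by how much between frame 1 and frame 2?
-0.3

Distance in frame 1: 3.0. Distance in frame 2: 2.7.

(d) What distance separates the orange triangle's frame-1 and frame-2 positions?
1.6

The orange triangle moved from (4.7, 10.6) to (5.5, 12.0), a distance of √(0.8² + 1.4²) ≈ 1.6.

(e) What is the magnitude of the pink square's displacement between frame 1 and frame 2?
5.1

The pink square moved from (14.7, 10.1) to (9.7, 9.0), a distance of √(5.0² + 1.1²) ≈ 5.1.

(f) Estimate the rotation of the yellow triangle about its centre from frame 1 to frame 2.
40° clockwise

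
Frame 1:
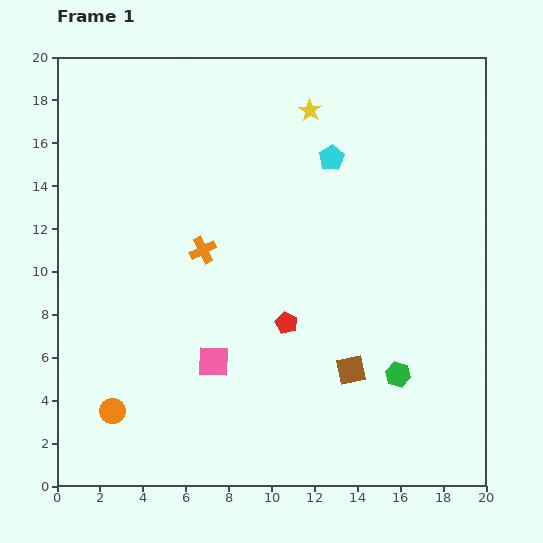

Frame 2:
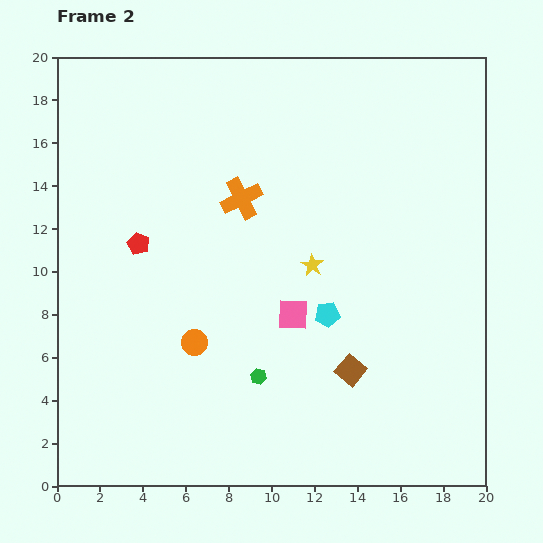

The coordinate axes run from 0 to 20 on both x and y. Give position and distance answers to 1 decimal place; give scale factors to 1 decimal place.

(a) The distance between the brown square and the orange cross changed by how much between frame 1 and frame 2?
+0.6

Distance in frame 1: 8.9. Distance in frame 2: 9.5.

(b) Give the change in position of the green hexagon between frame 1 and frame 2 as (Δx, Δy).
(-6.5, -0.1)

The green hexagon was at (15.9, 5.2) in frame 1 and (9.4, 5.1) in frame 2.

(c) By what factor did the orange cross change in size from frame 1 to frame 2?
1.6×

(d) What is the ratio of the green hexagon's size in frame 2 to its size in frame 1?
0.6×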